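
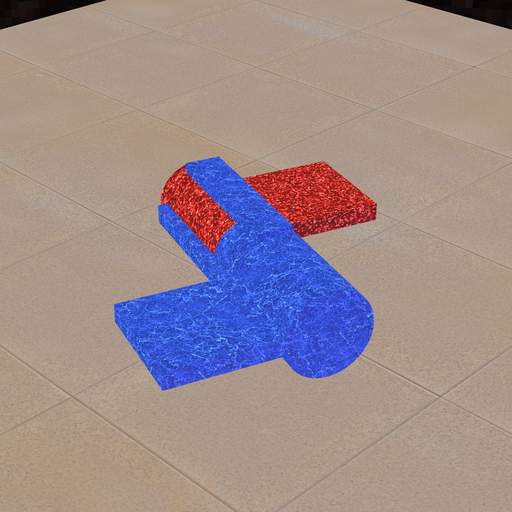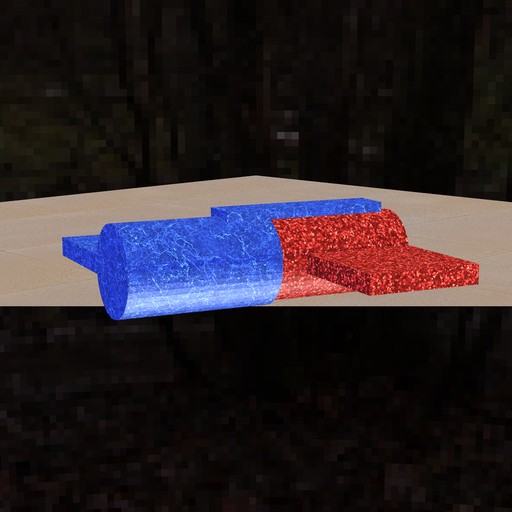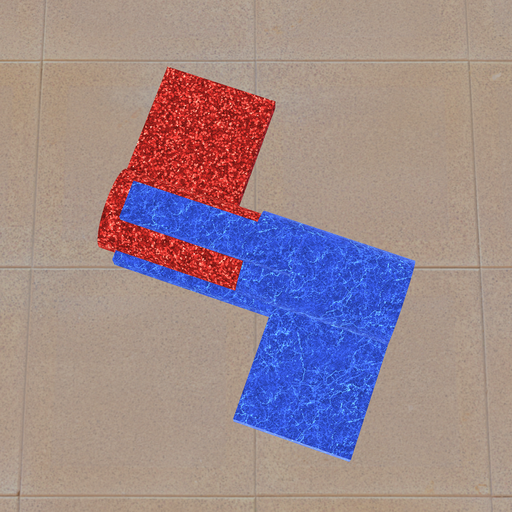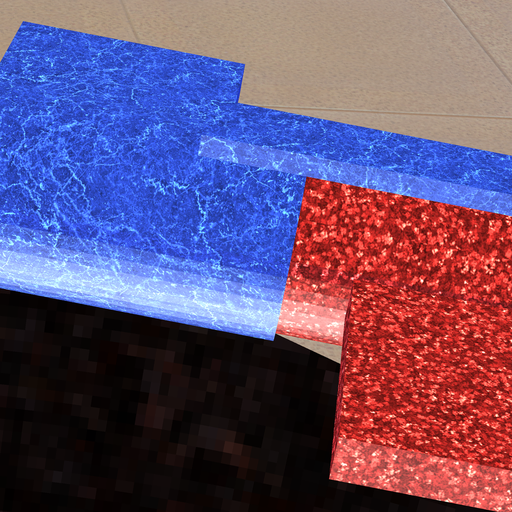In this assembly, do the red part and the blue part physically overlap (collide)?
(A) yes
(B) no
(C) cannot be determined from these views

(A) yes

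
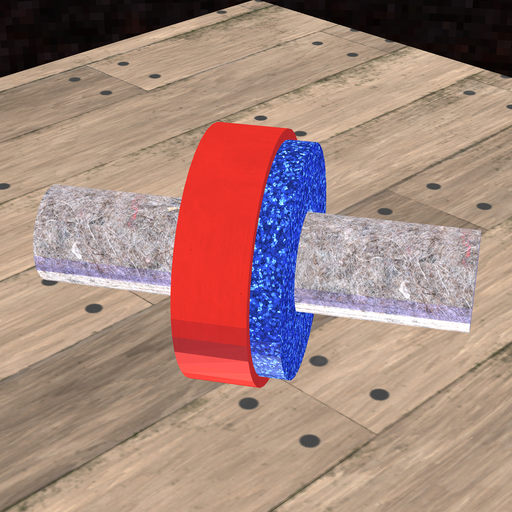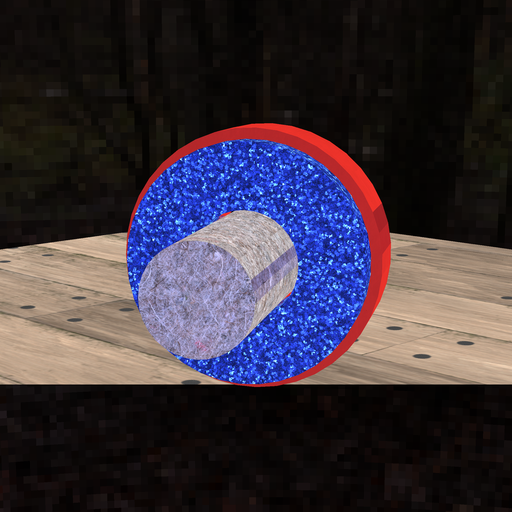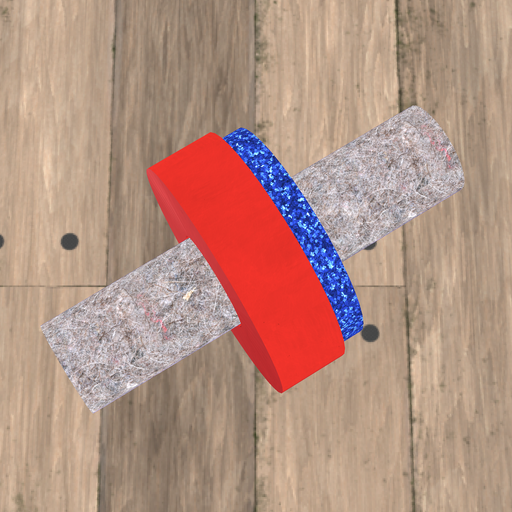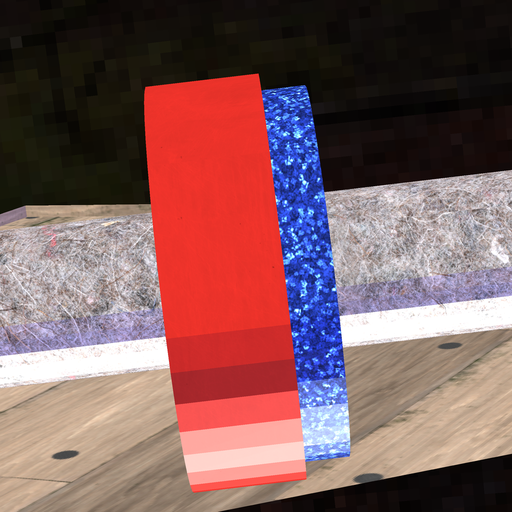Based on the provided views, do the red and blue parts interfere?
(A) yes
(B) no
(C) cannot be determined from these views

(A) yes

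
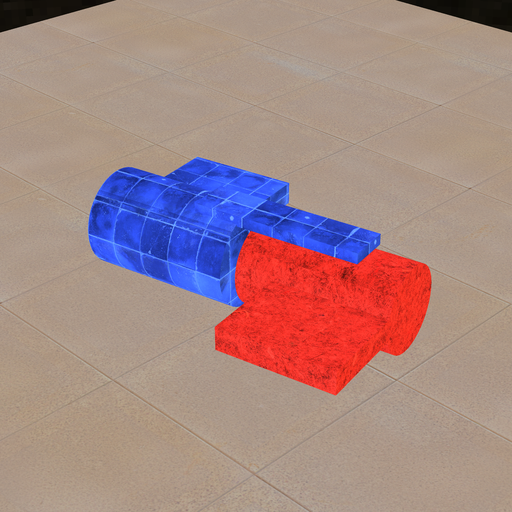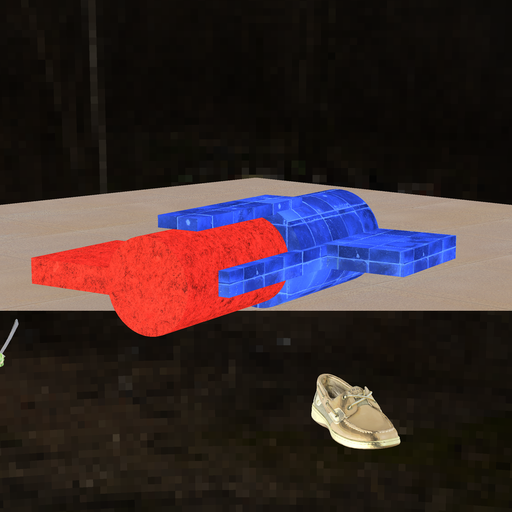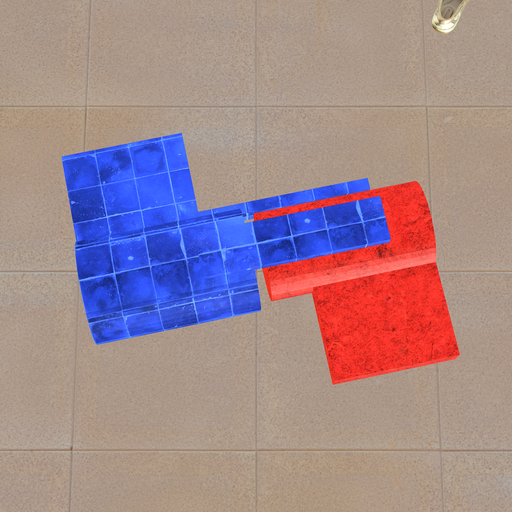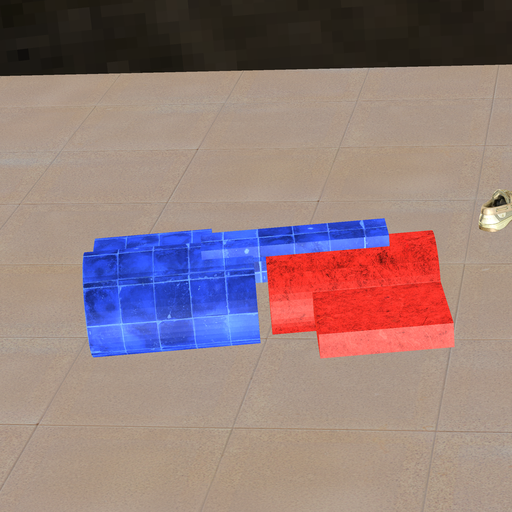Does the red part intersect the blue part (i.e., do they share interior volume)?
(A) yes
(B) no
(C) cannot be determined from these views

(B) no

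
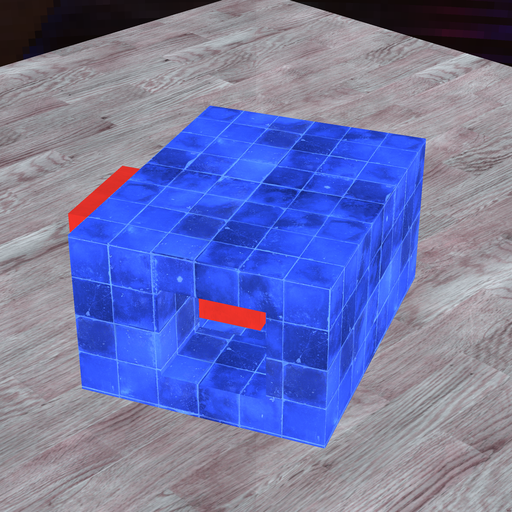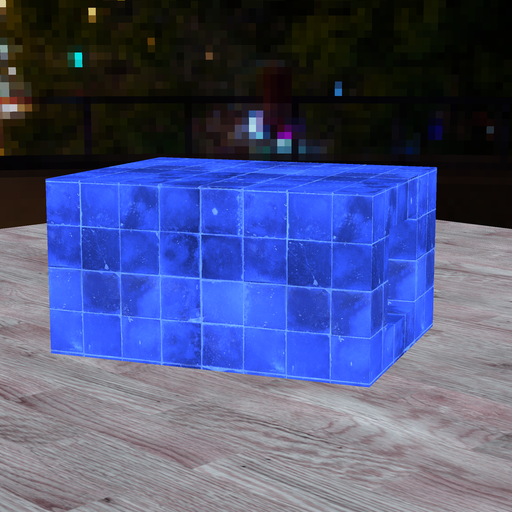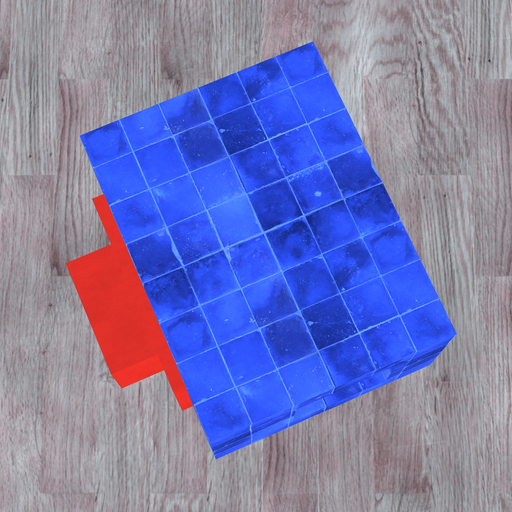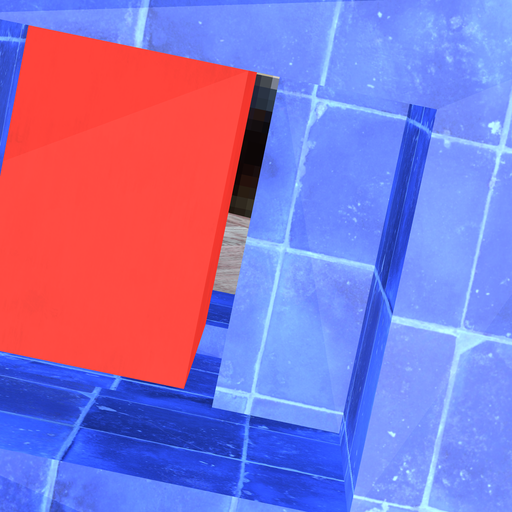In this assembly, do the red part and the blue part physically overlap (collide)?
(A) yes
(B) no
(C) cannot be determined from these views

(B) no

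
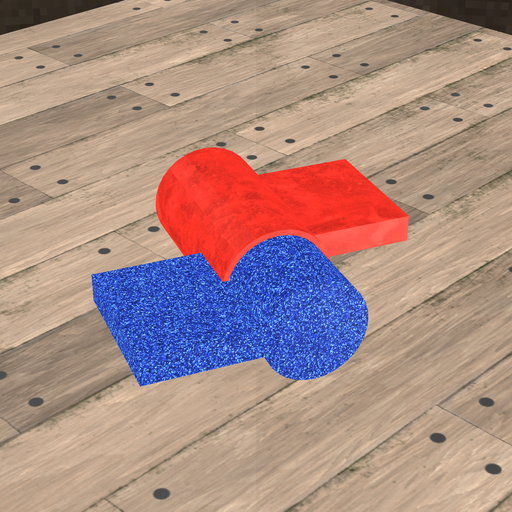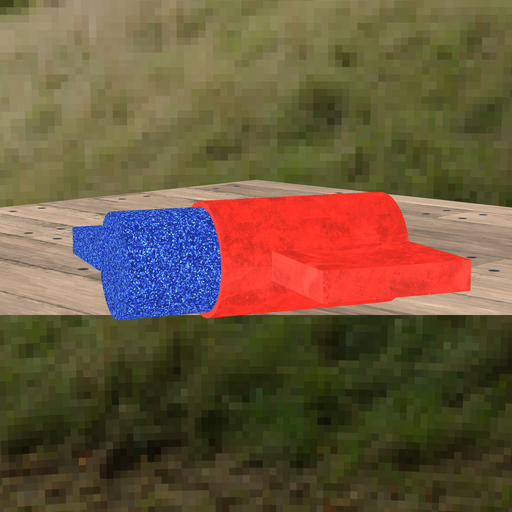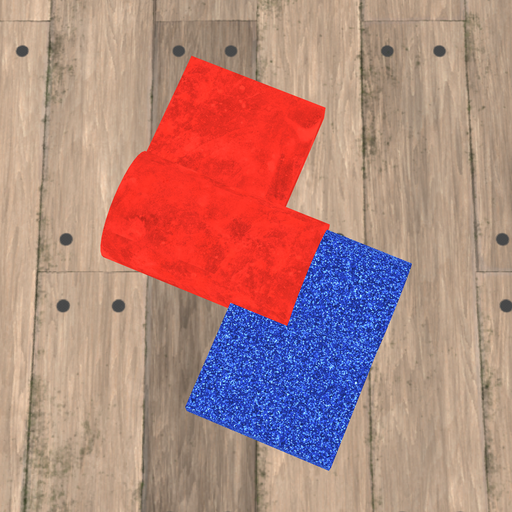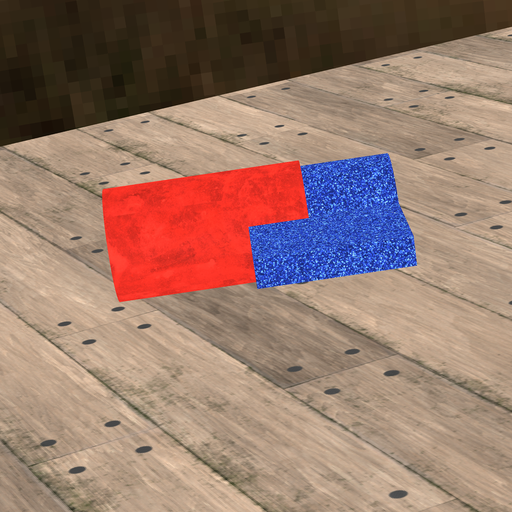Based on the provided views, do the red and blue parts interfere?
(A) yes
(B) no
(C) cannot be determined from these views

(A) yes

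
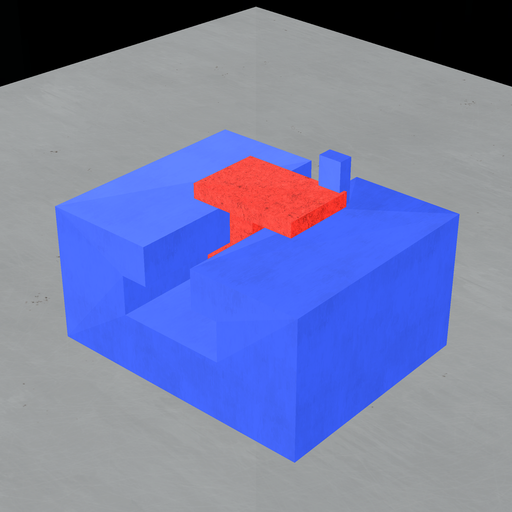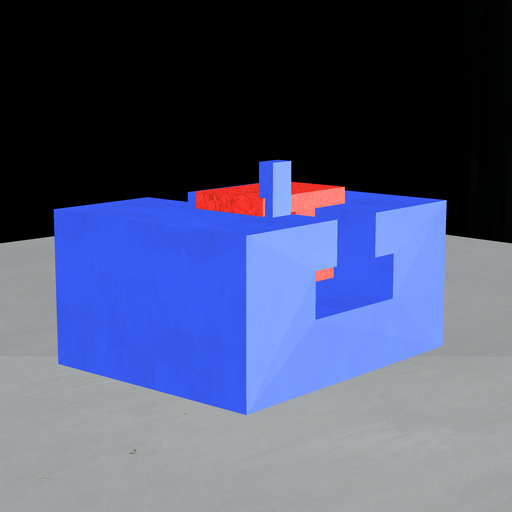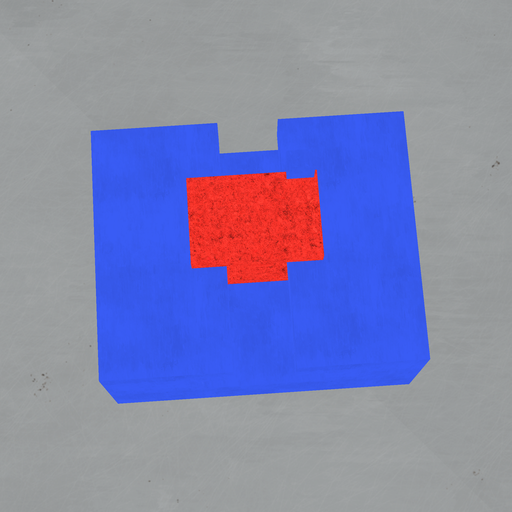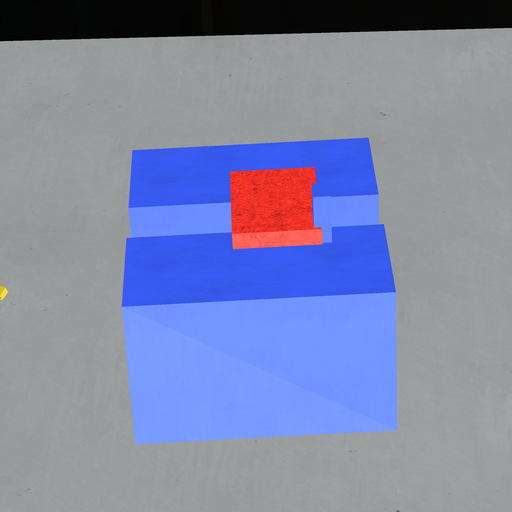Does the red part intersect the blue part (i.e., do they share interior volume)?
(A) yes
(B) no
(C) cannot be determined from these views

(A) yes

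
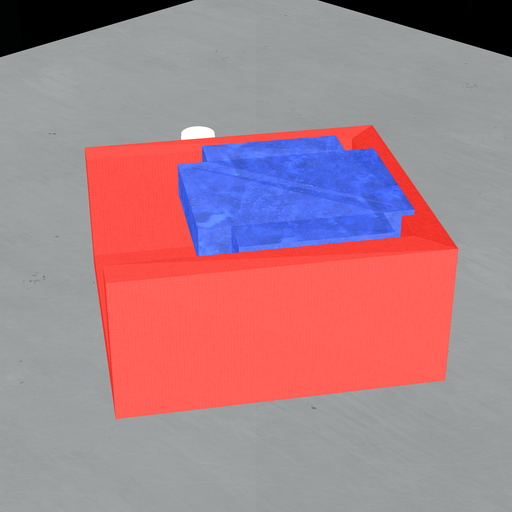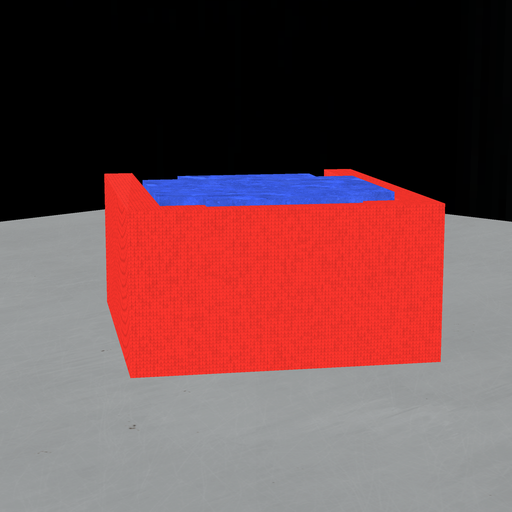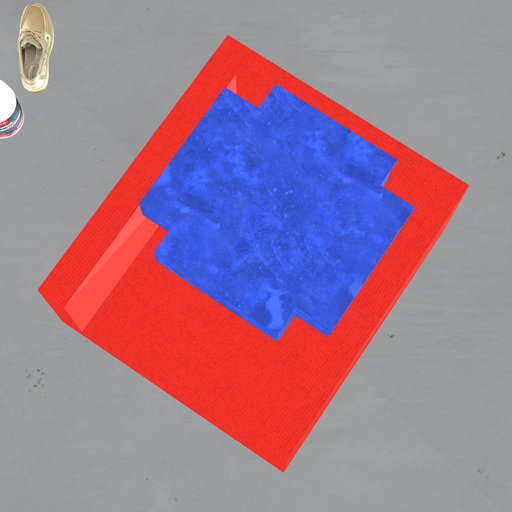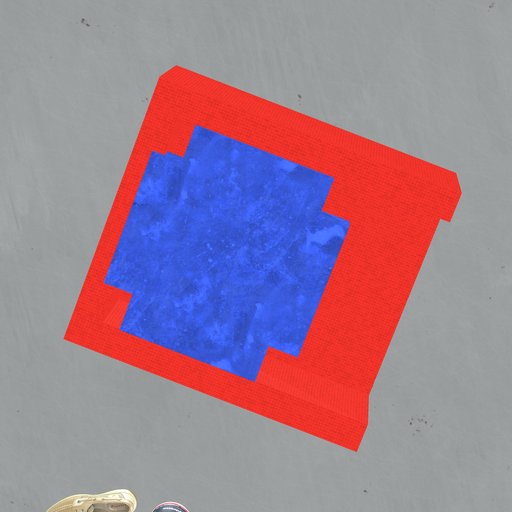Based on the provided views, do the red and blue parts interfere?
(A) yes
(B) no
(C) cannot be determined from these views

(A) yes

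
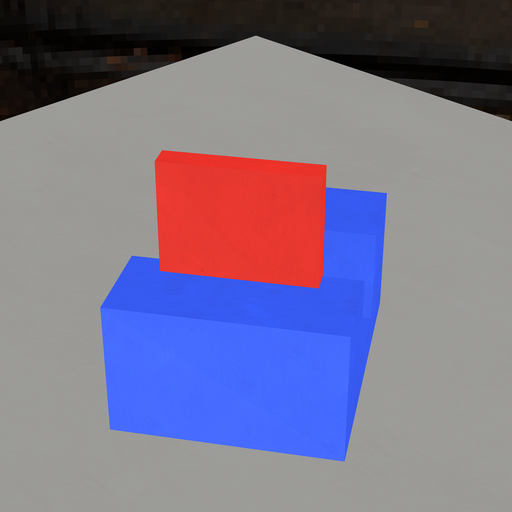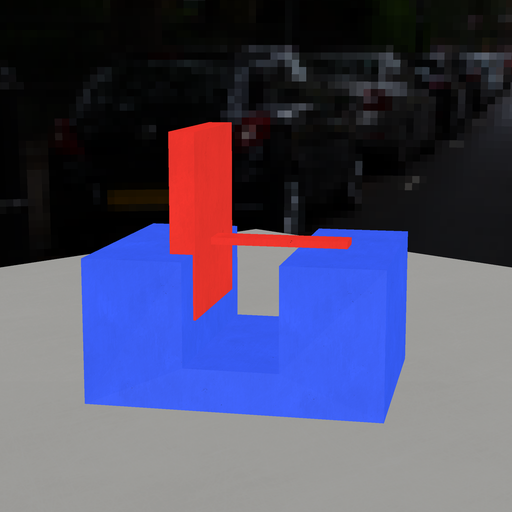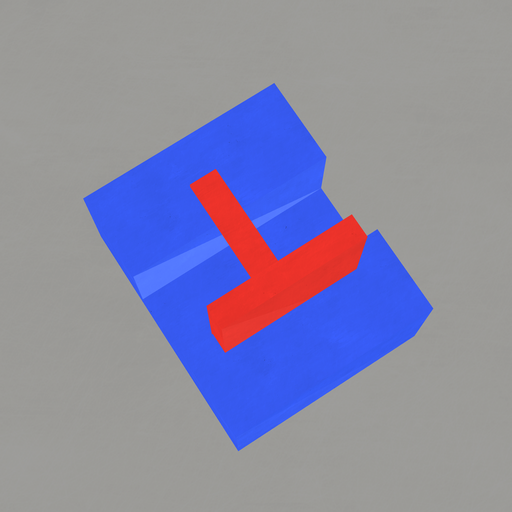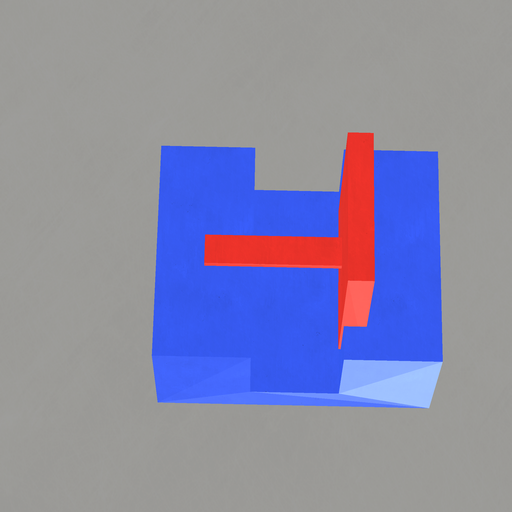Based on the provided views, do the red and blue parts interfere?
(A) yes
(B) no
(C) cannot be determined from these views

(A) yes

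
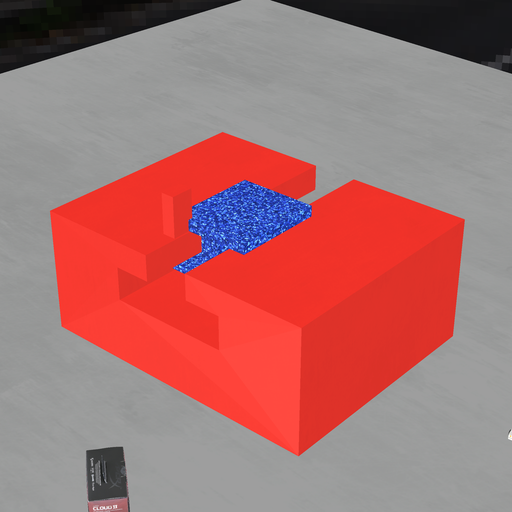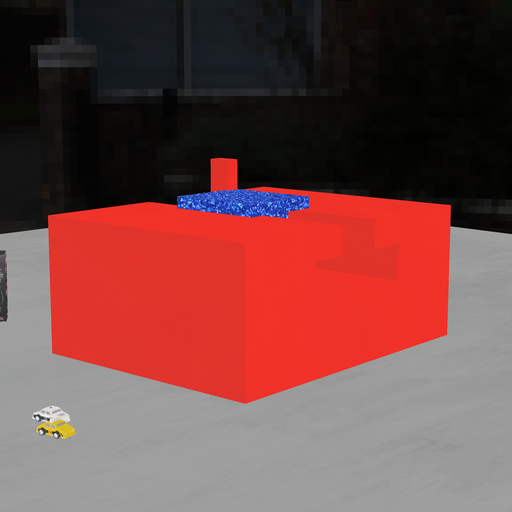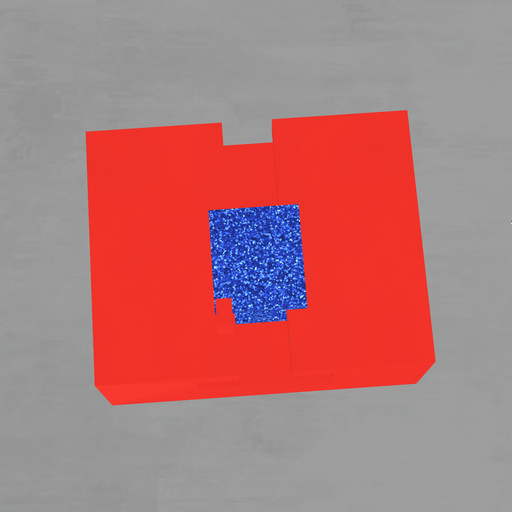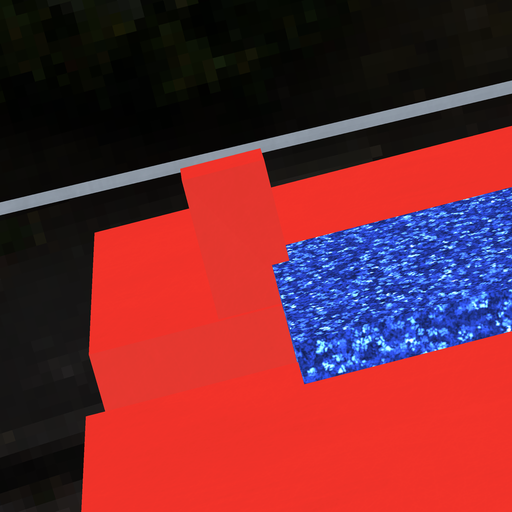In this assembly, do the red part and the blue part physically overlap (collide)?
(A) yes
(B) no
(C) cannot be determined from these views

(A) yes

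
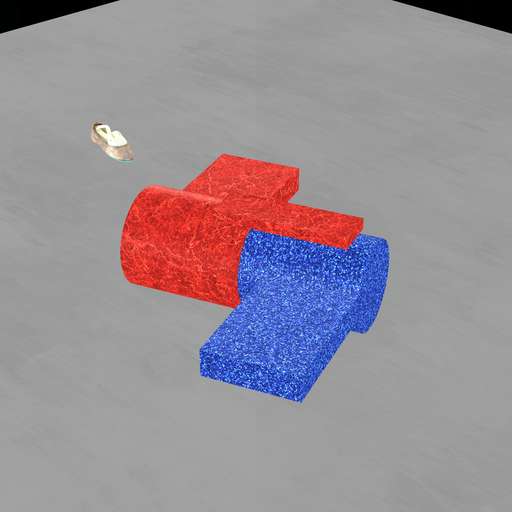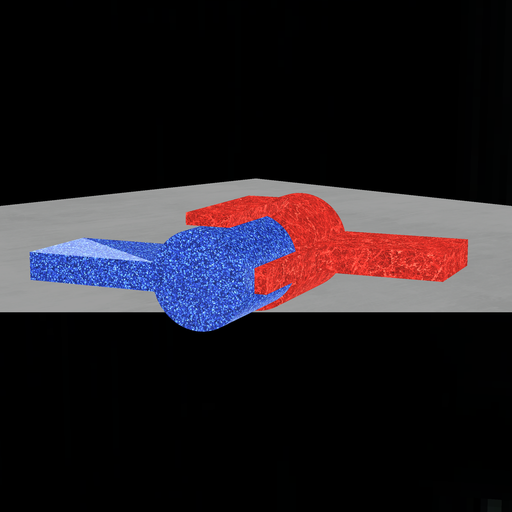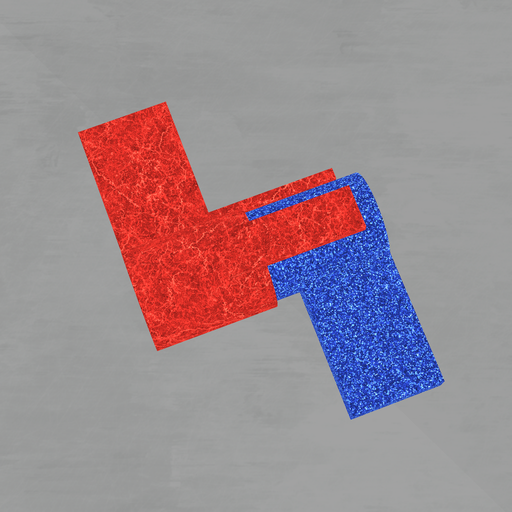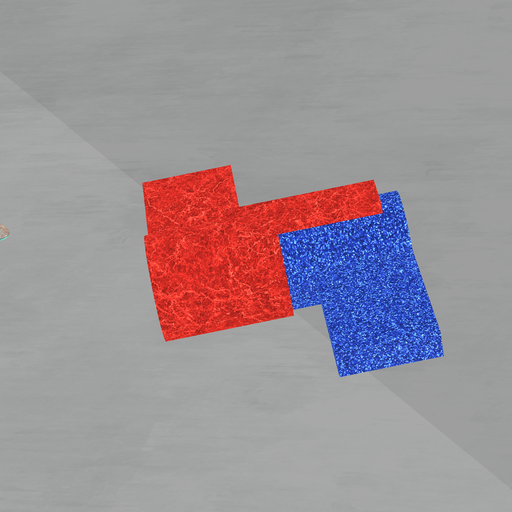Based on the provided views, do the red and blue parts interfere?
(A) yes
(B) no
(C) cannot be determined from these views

(A) yes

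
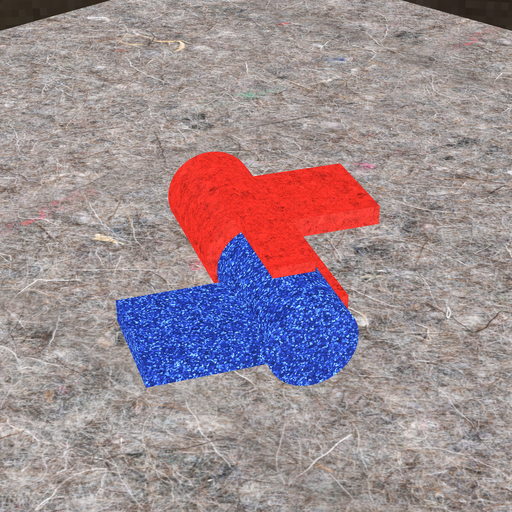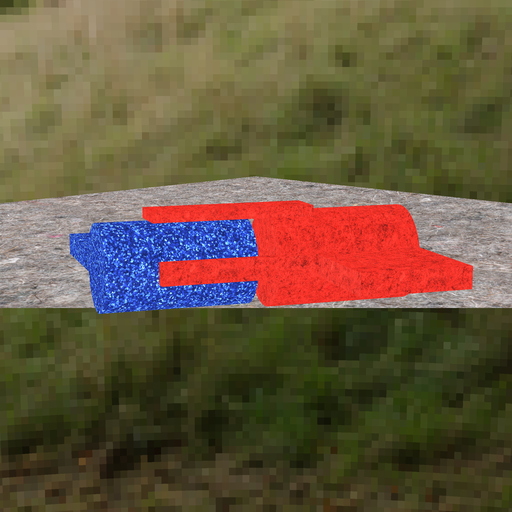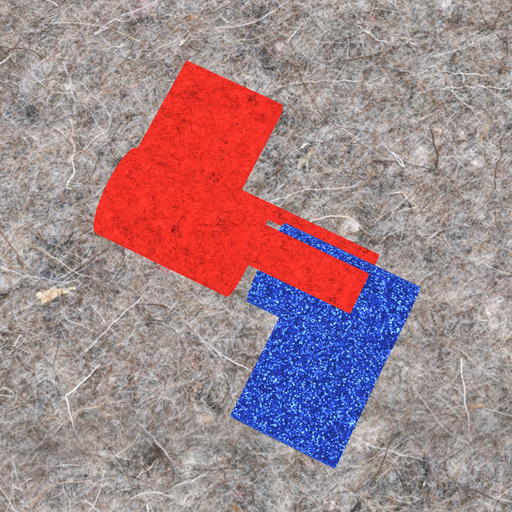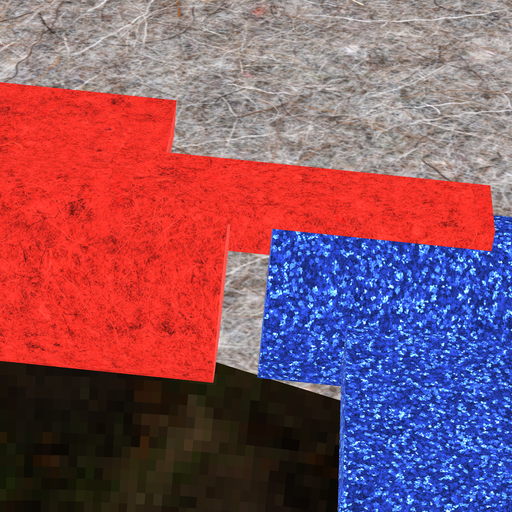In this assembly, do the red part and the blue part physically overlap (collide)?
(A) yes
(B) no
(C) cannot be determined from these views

(B) no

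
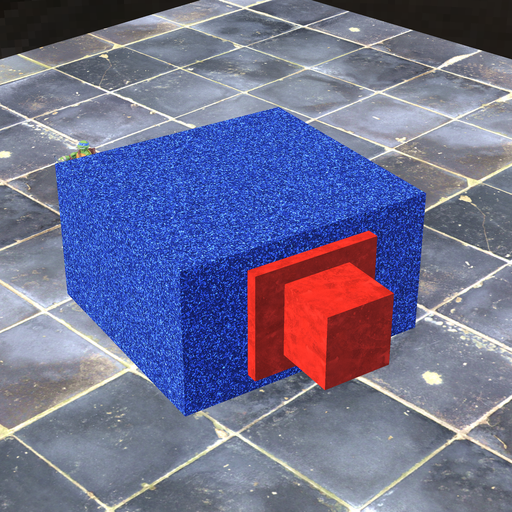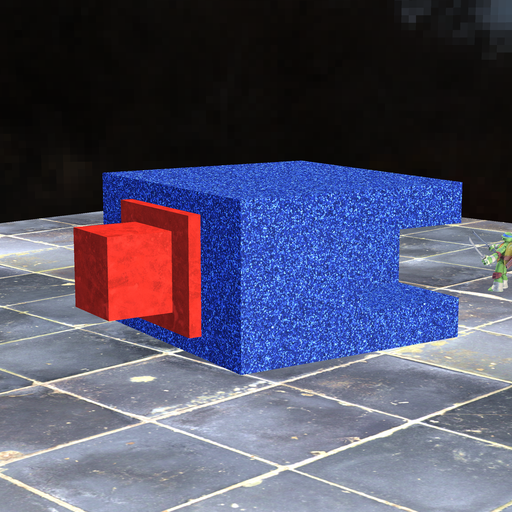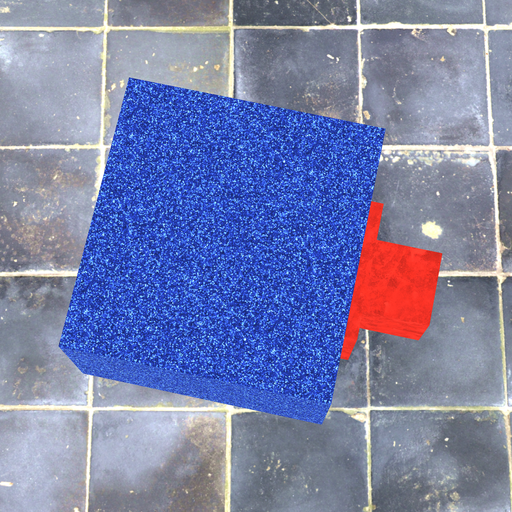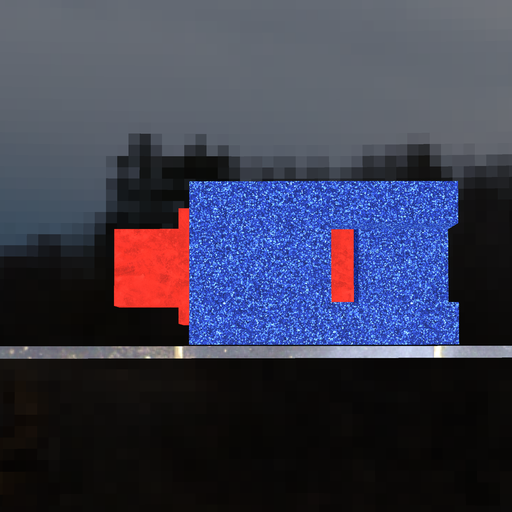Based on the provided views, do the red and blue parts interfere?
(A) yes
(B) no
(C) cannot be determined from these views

(B) no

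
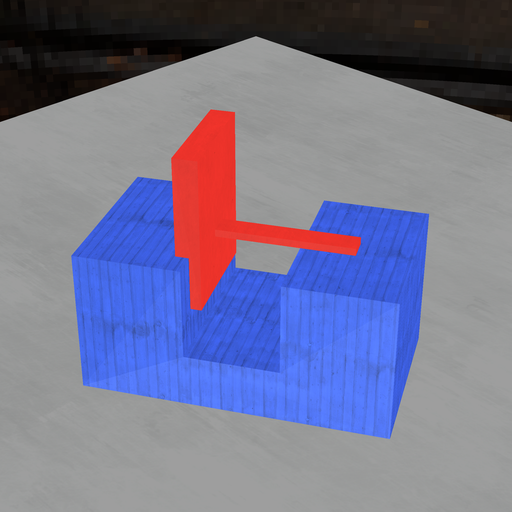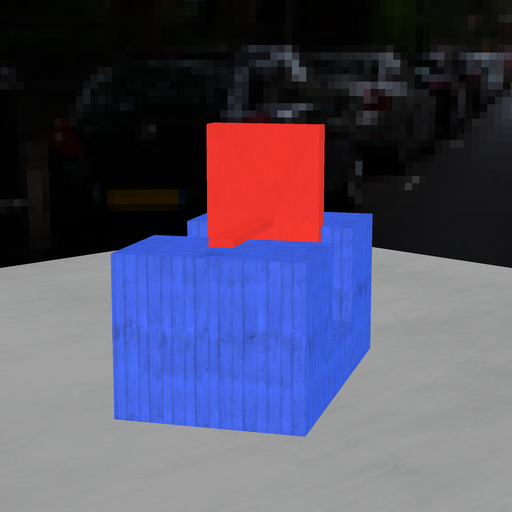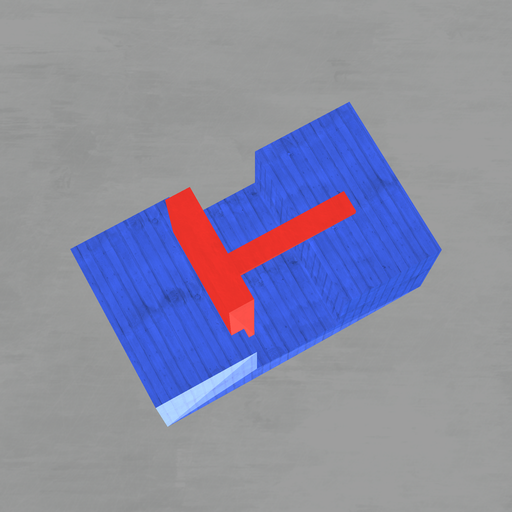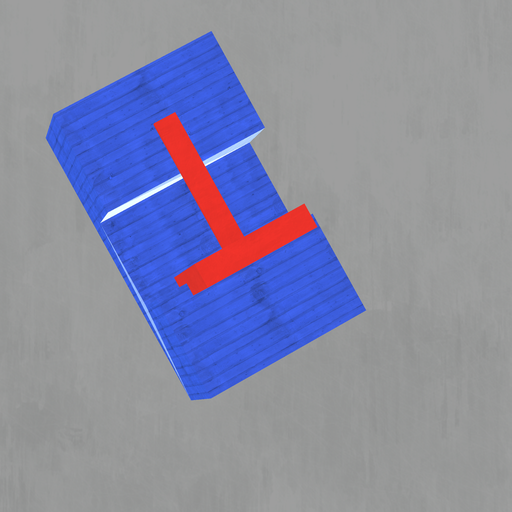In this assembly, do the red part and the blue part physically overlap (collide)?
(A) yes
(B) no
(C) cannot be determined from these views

(A) yes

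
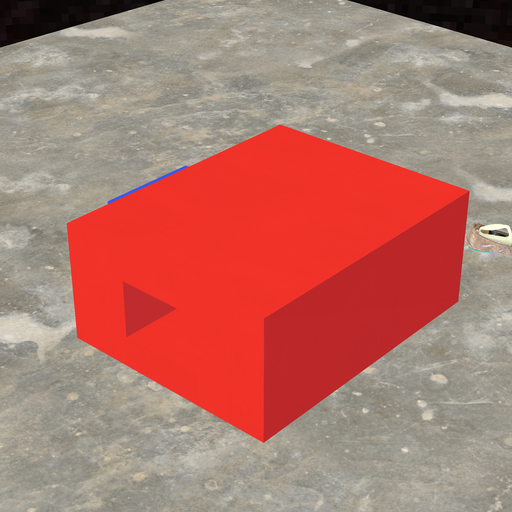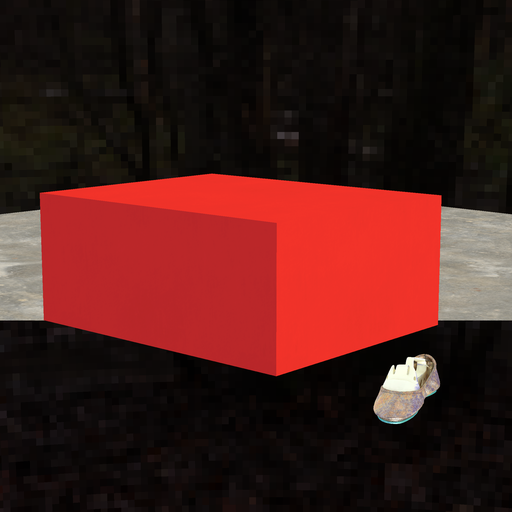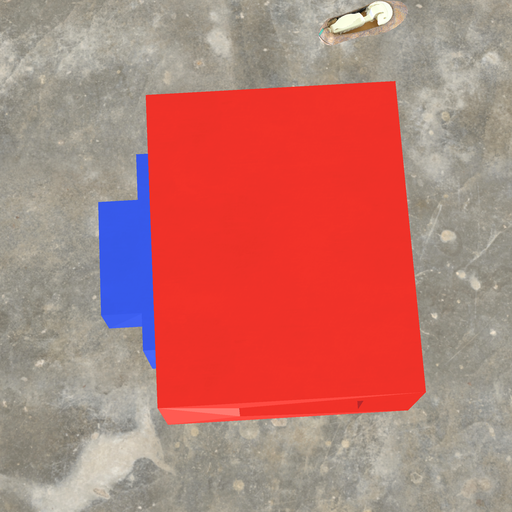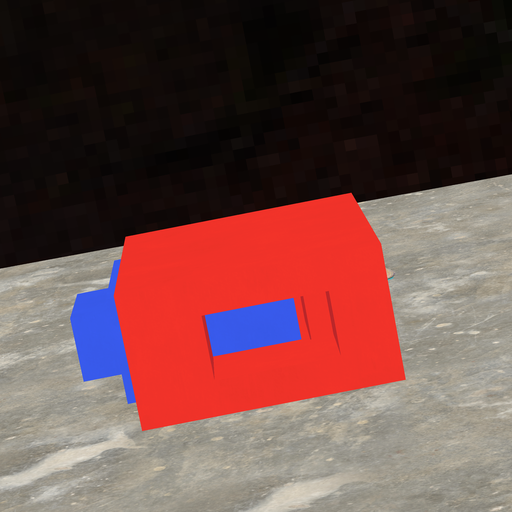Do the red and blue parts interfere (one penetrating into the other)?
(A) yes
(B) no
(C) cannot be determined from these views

(B) no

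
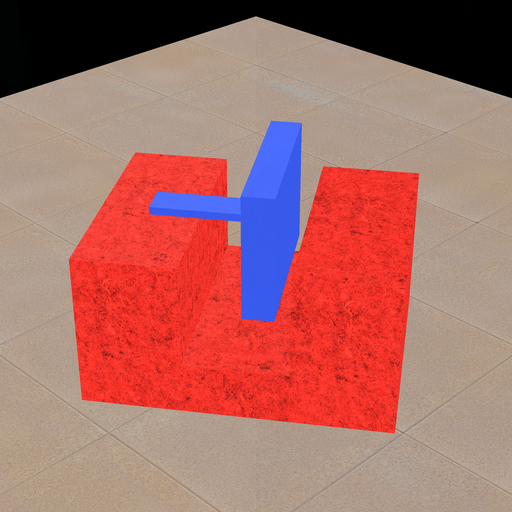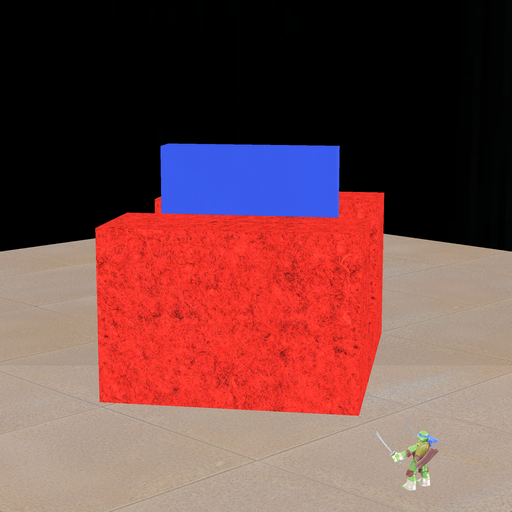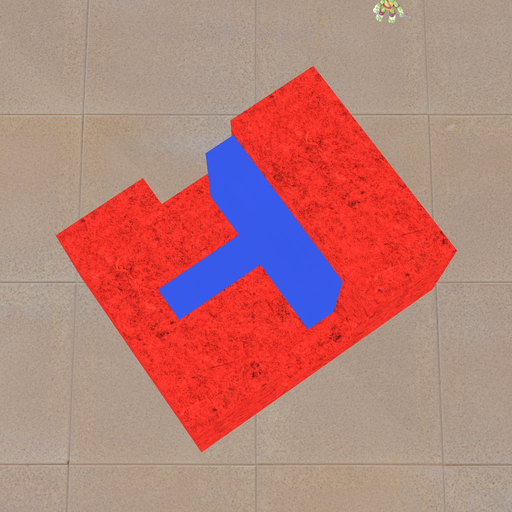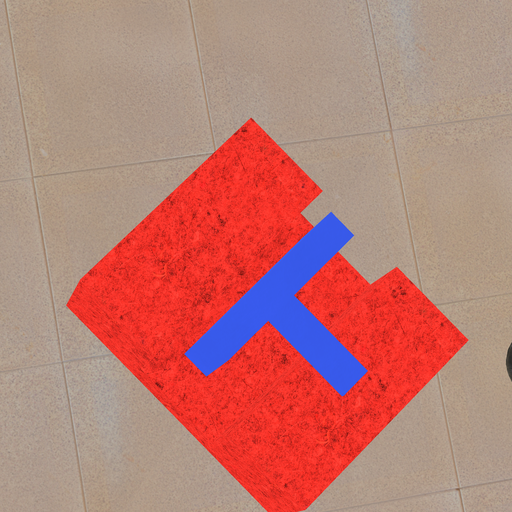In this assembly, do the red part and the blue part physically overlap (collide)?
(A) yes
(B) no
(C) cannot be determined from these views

(B) no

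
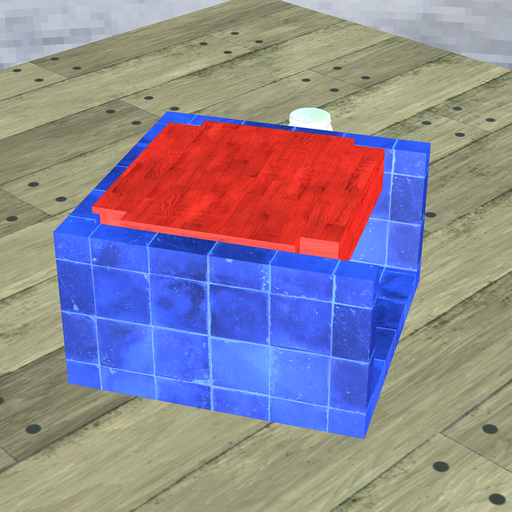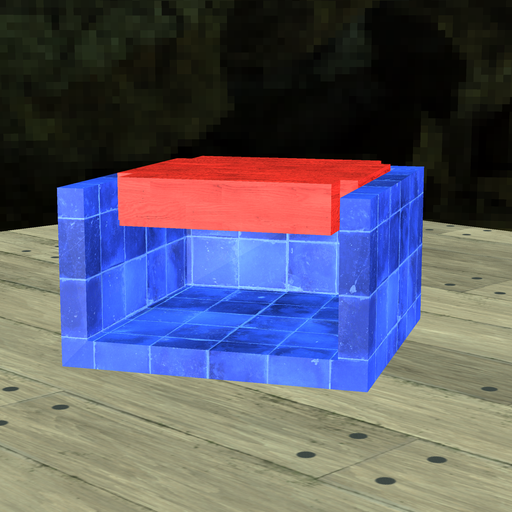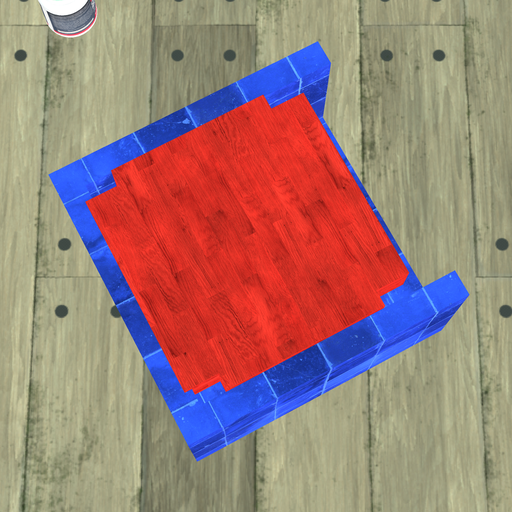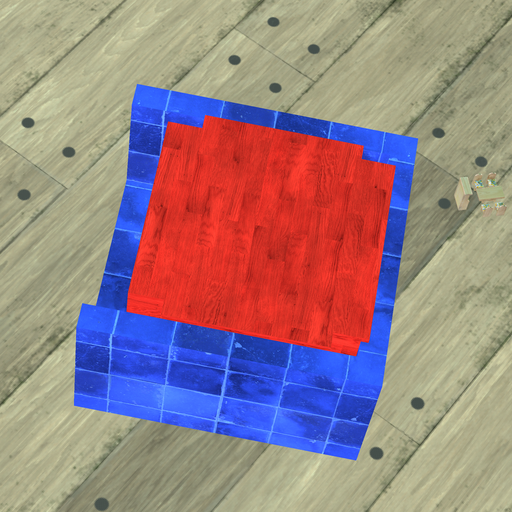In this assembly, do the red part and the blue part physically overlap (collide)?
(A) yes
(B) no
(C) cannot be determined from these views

(A) yes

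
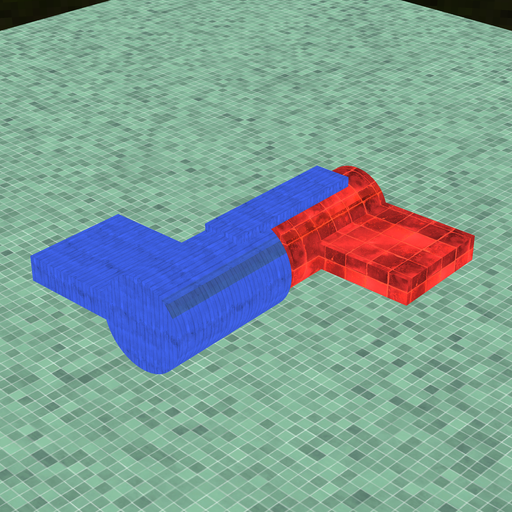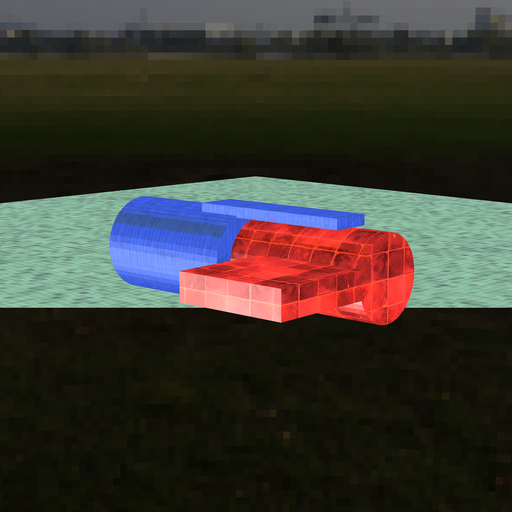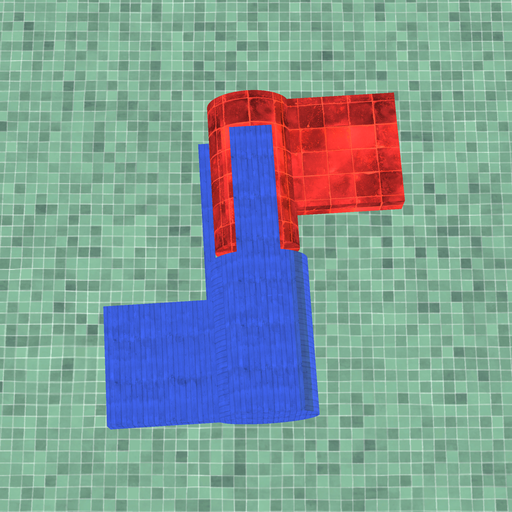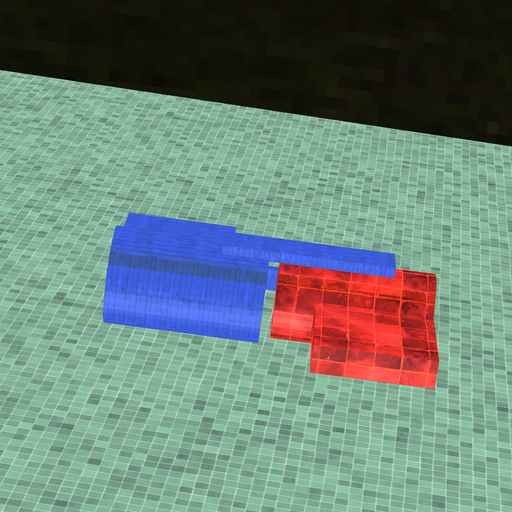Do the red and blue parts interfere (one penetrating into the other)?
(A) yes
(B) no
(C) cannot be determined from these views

(B) no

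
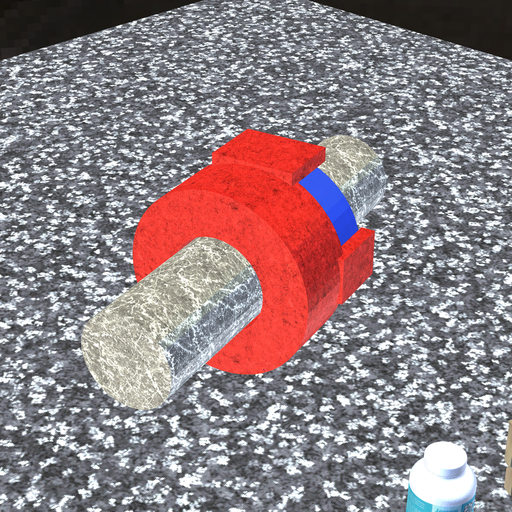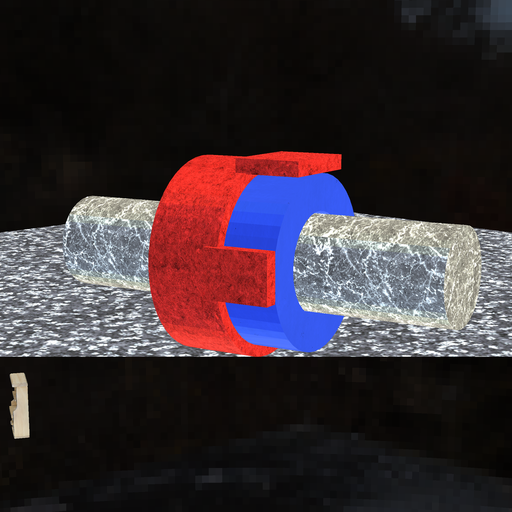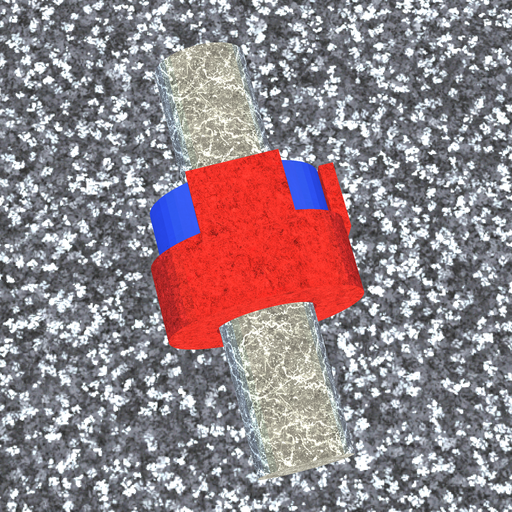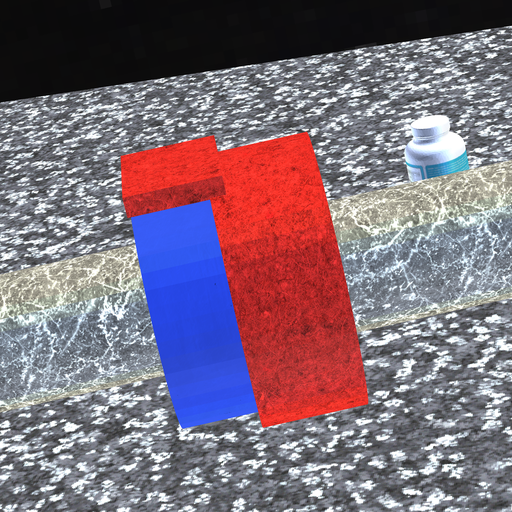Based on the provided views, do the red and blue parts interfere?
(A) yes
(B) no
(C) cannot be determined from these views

(A) yes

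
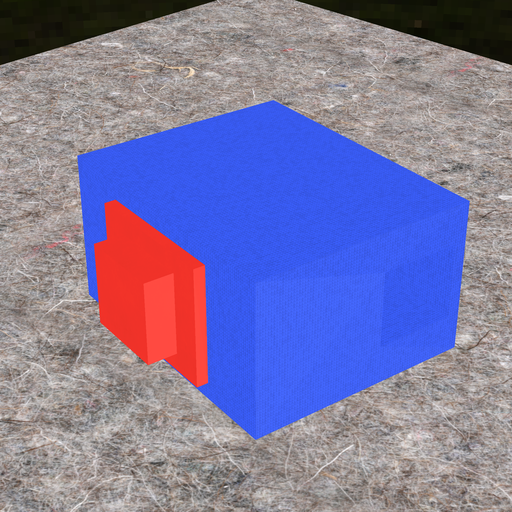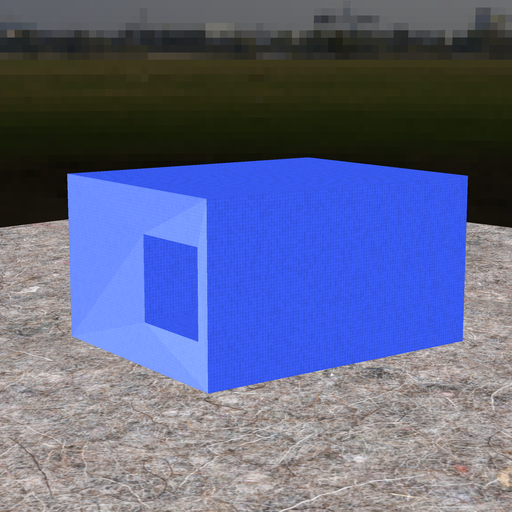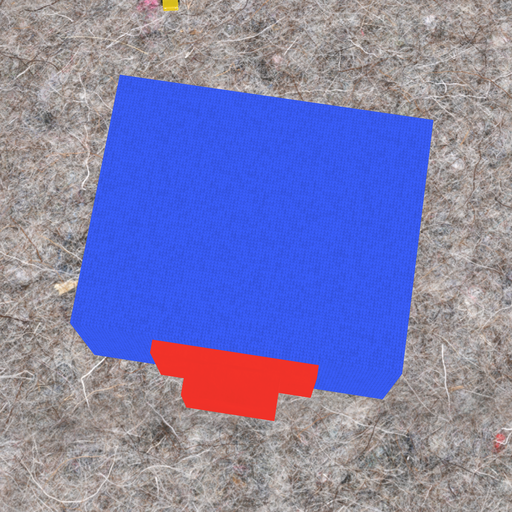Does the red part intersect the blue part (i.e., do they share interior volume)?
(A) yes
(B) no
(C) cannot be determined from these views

(C) cannot be determined from these views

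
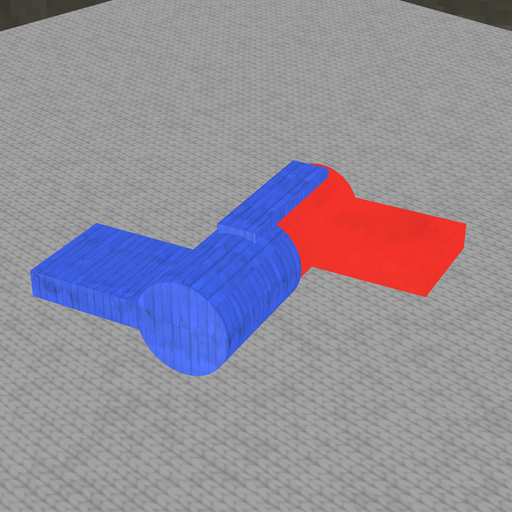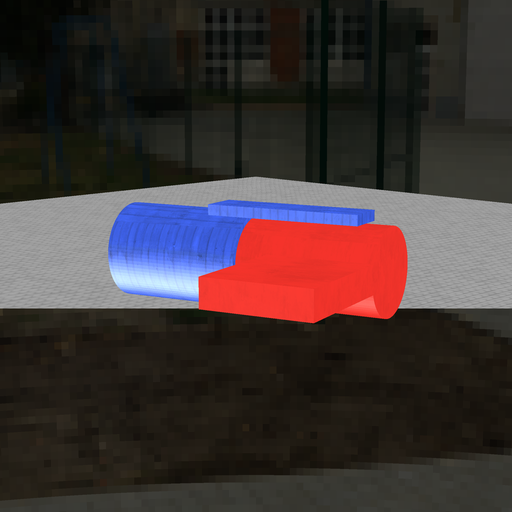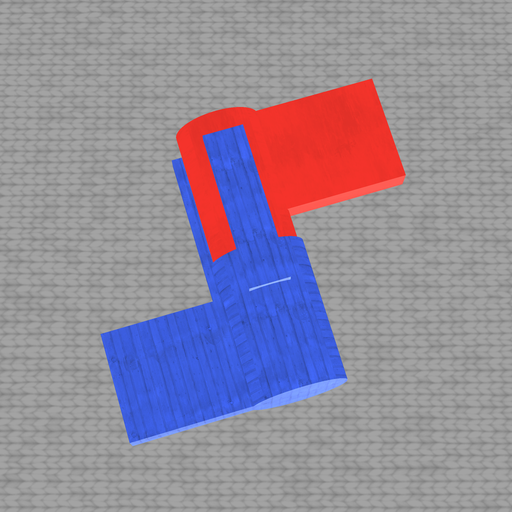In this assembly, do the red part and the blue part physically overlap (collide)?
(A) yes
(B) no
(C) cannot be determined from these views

(C) cannot be determined from these views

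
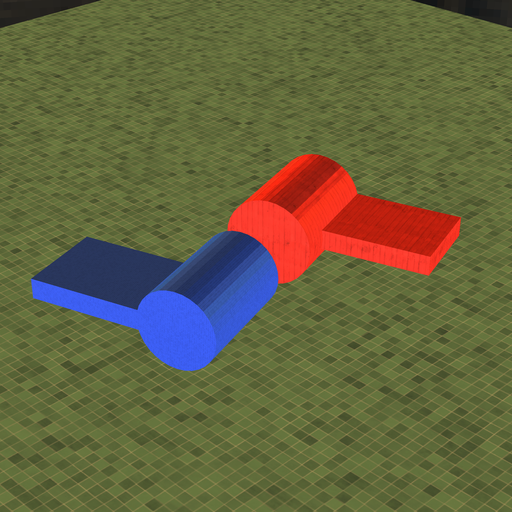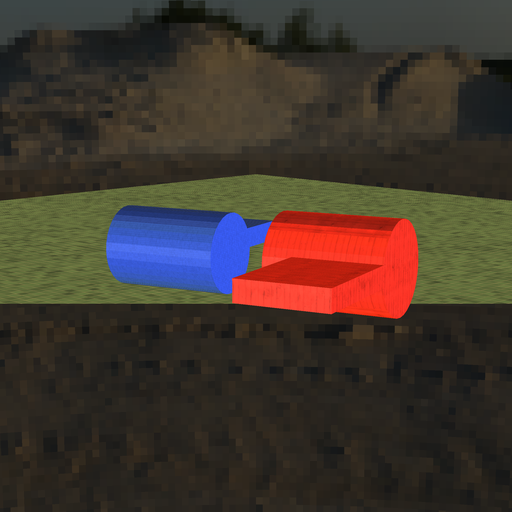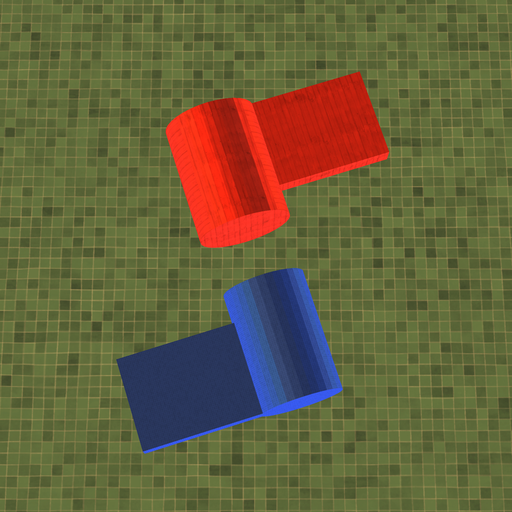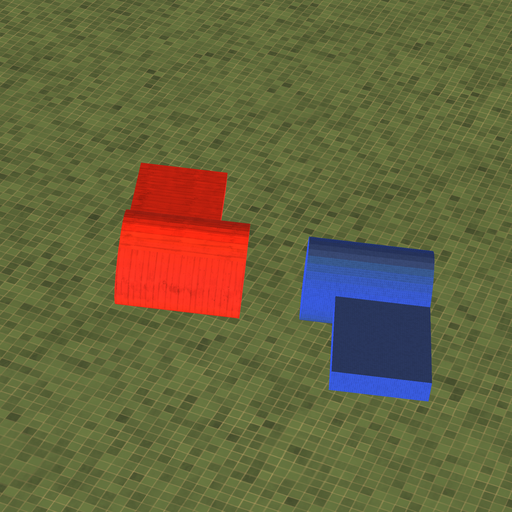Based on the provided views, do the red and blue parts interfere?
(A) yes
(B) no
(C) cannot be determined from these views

(B) no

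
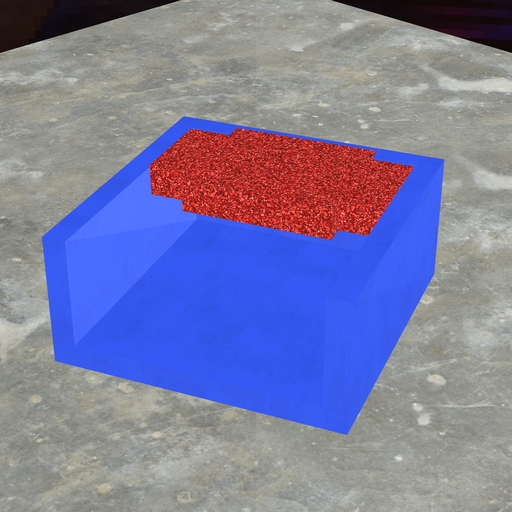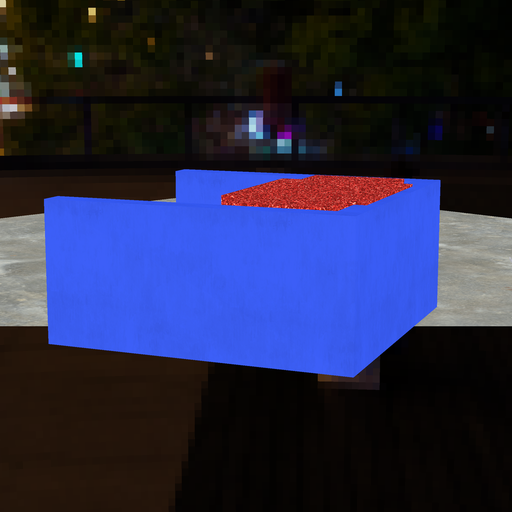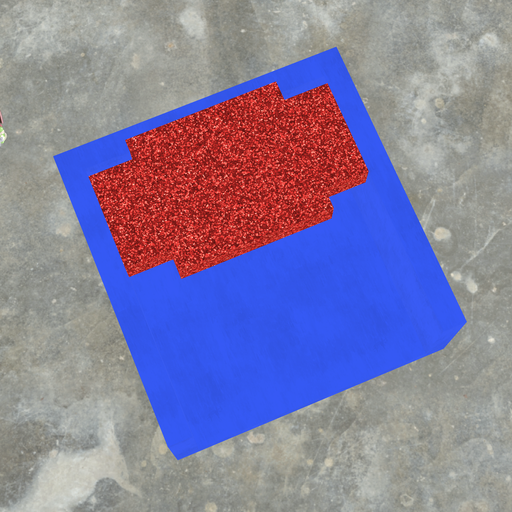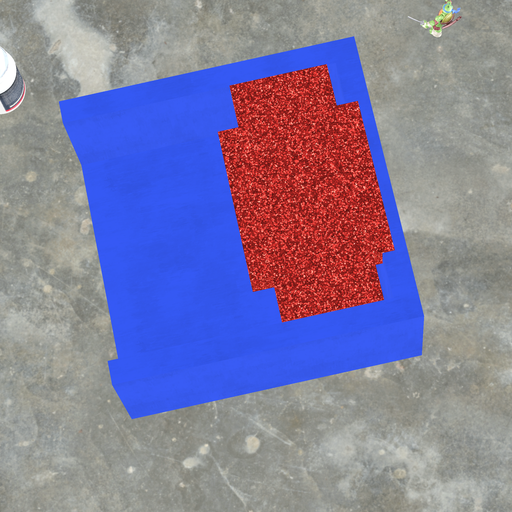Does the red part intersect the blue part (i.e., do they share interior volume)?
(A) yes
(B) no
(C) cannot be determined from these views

(A) yes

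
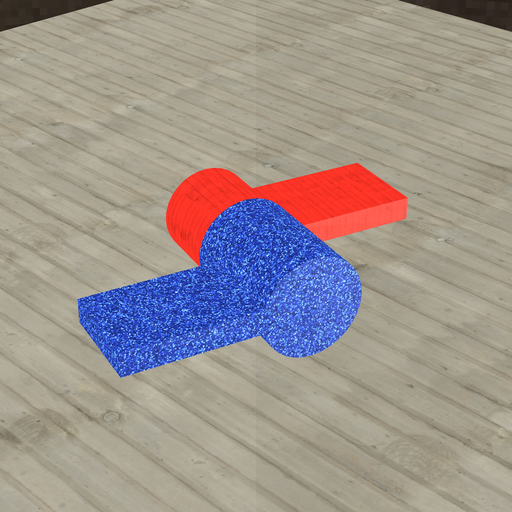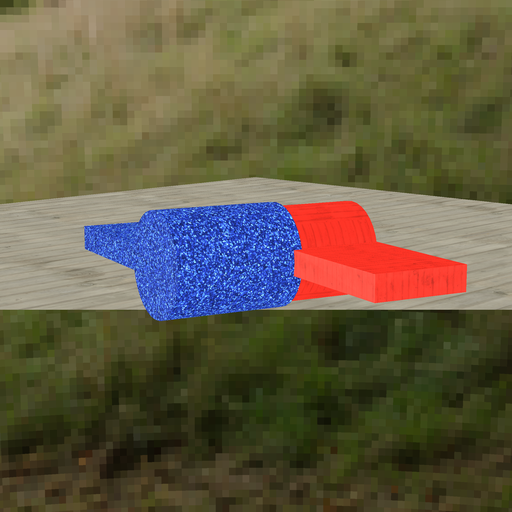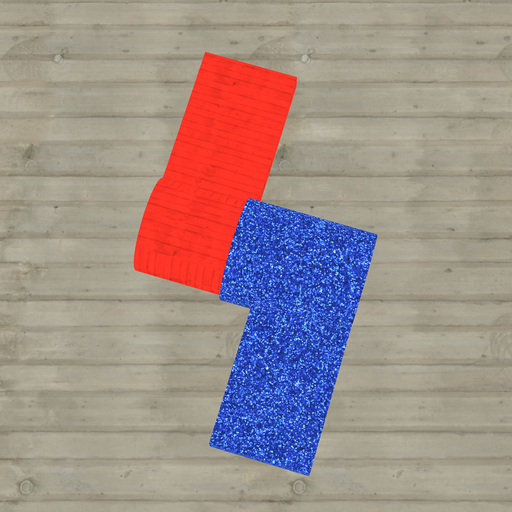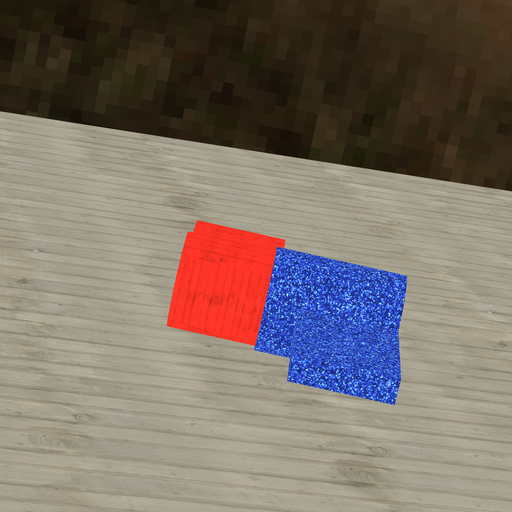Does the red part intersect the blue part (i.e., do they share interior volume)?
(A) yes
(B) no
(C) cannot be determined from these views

(A) yes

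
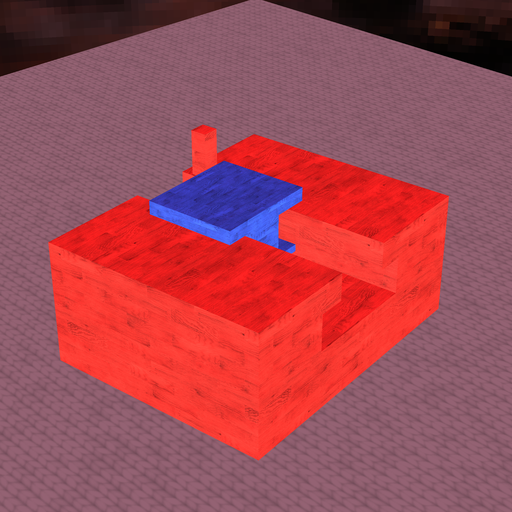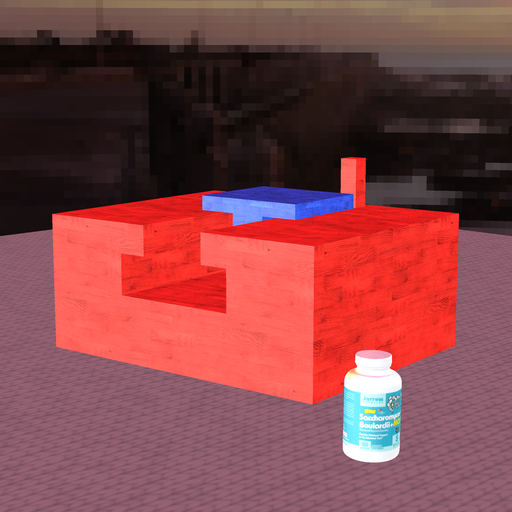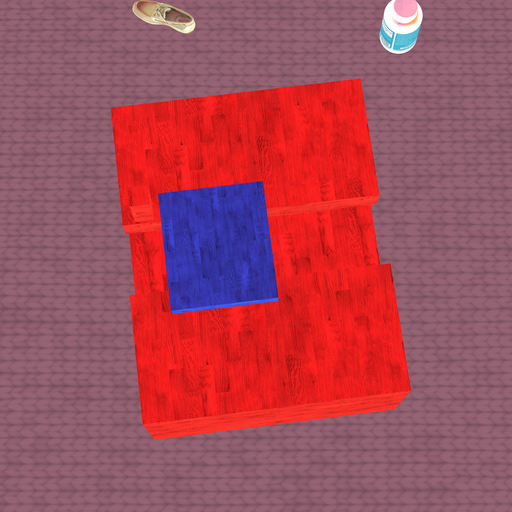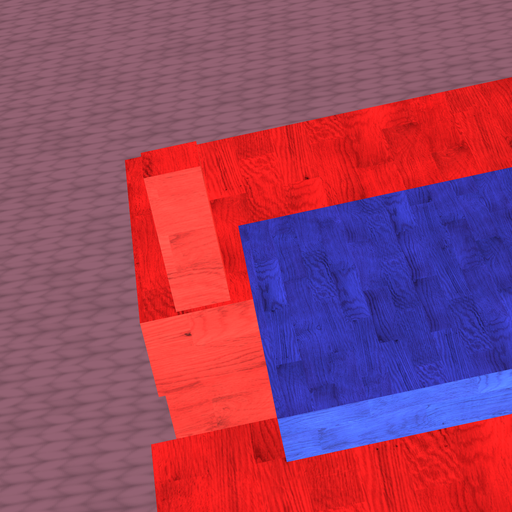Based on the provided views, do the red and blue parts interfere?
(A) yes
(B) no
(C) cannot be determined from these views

(B) no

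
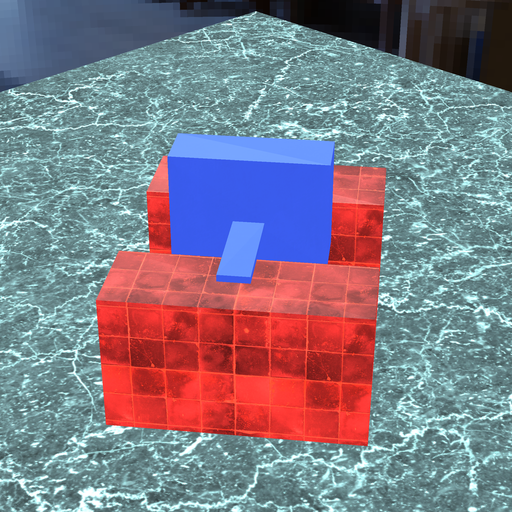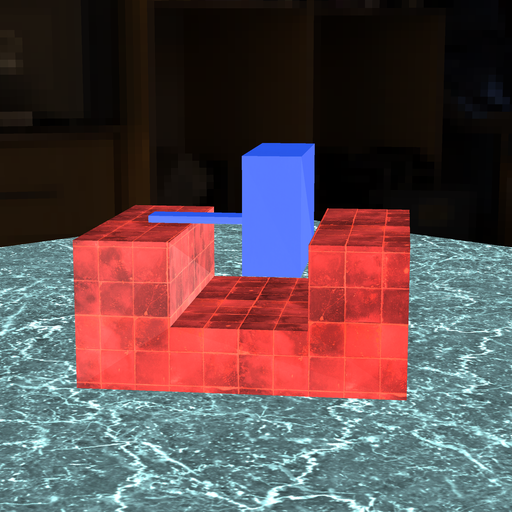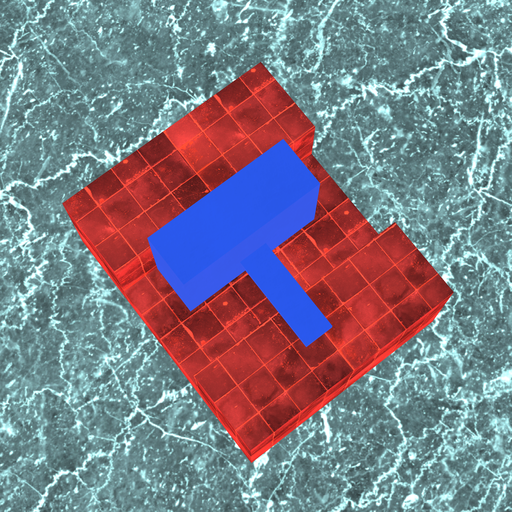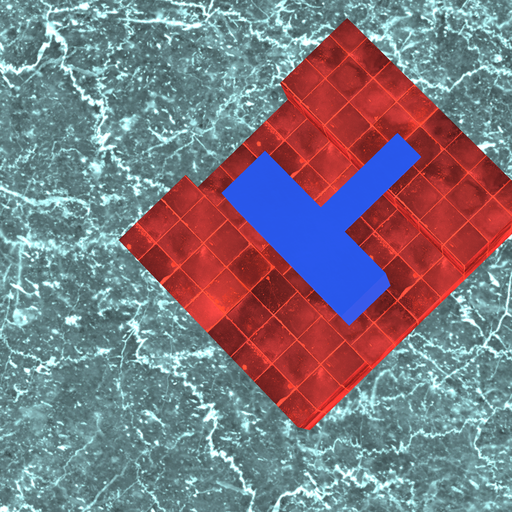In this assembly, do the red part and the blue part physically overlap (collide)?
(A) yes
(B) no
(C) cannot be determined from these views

(B) no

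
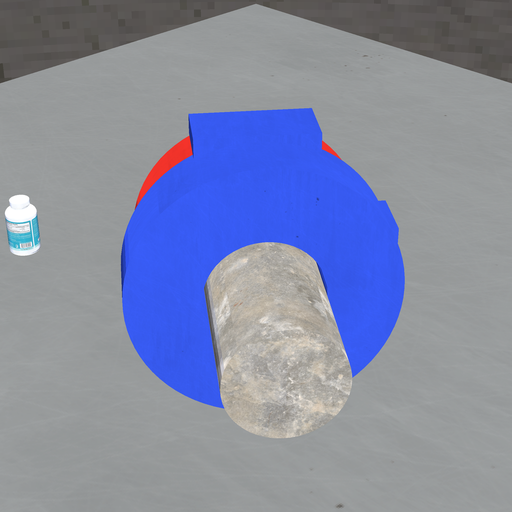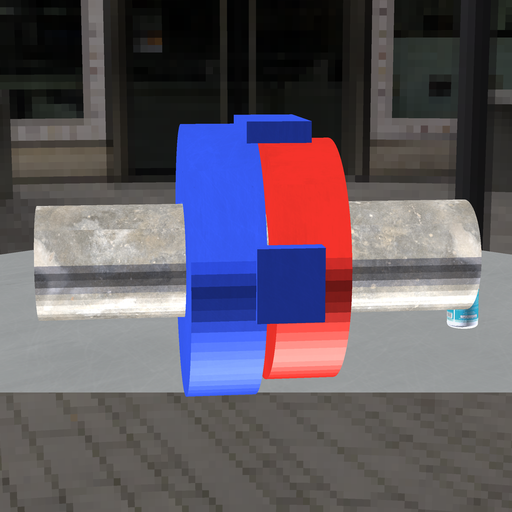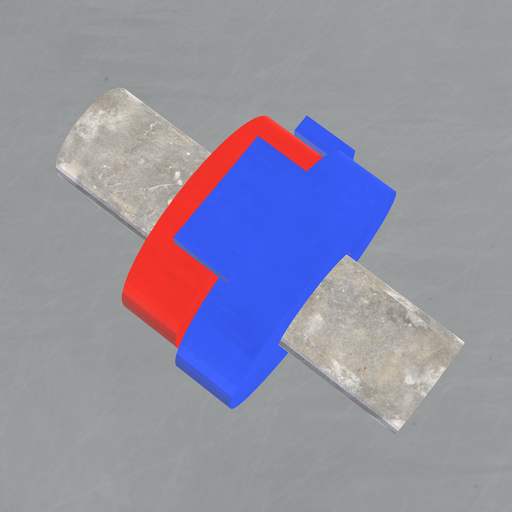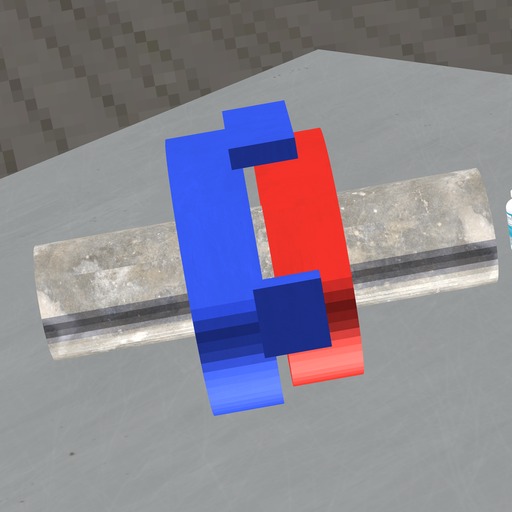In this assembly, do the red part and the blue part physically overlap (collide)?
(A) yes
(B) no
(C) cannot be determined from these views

(B) no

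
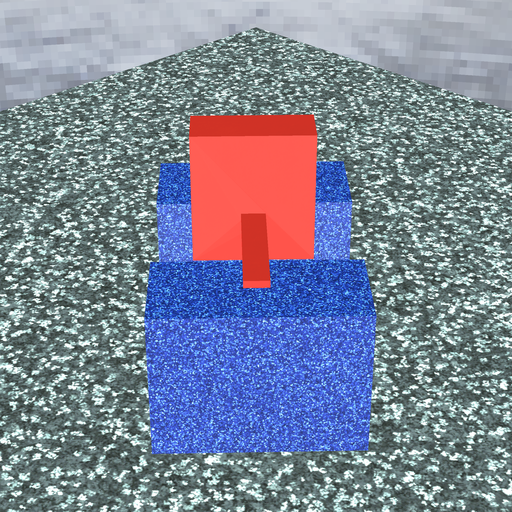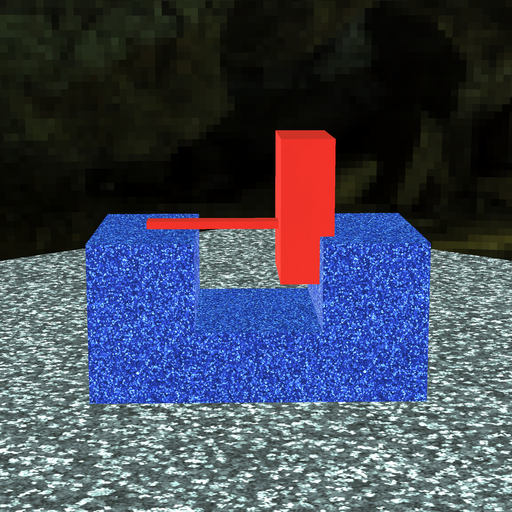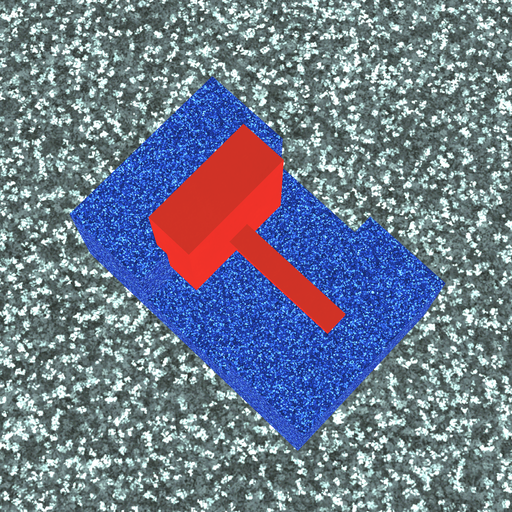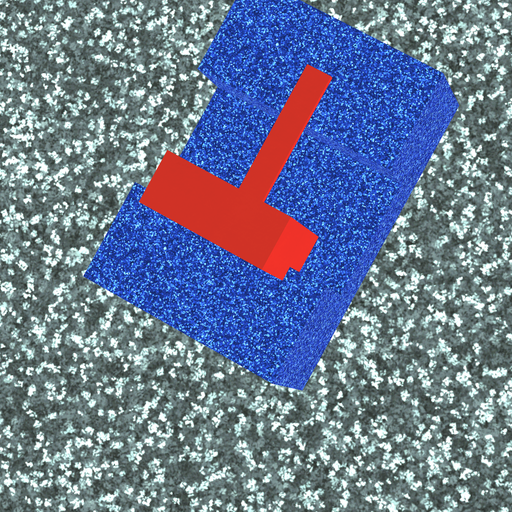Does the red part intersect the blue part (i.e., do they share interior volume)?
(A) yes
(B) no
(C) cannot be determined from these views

(A) yes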